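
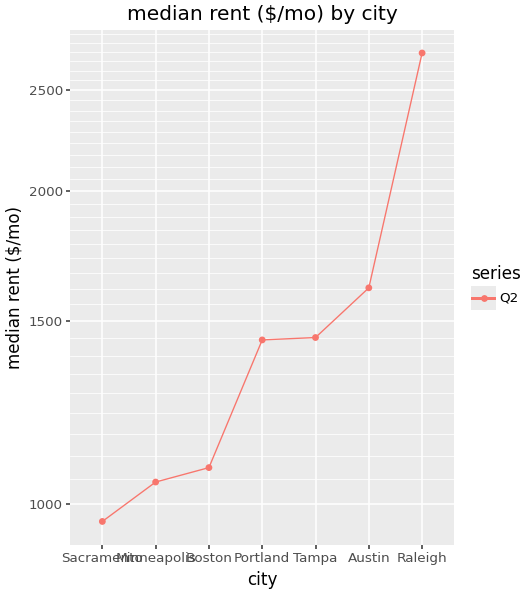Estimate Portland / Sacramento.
≈ 1.4×

Portland ≈ 1400, Sacramento ≈ 1000; 1400/1000 ≈ 1.4.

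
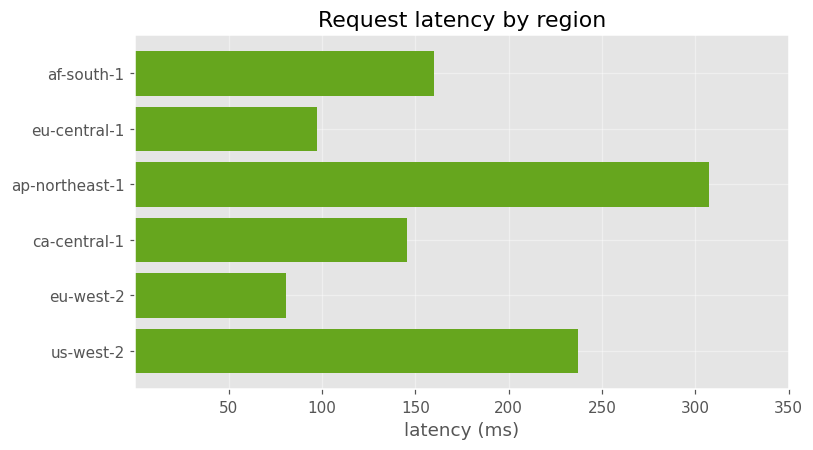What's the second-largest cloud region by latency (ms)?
us-west-2

Top 3: ap-northeast-1 ≈ 300, us-west-2 ≈ 250, af-south-1 ≈ 150.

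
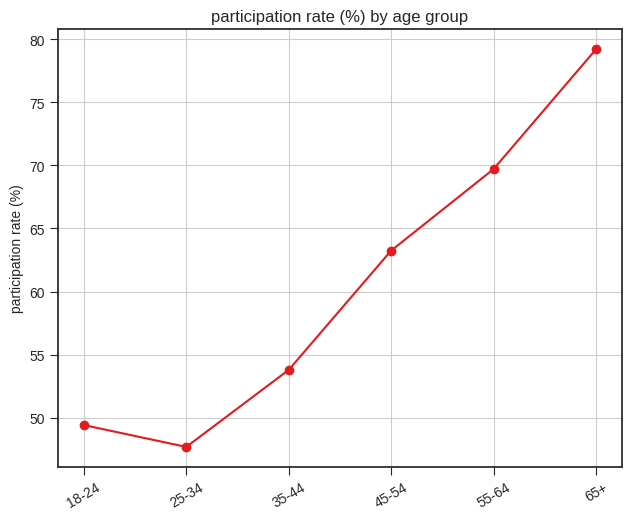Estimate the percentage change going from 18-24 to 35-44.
18-24 ≈ 50, 35-44 ≈ 55; (55 − 50) / 50 ≈ +10%.

≈ +10%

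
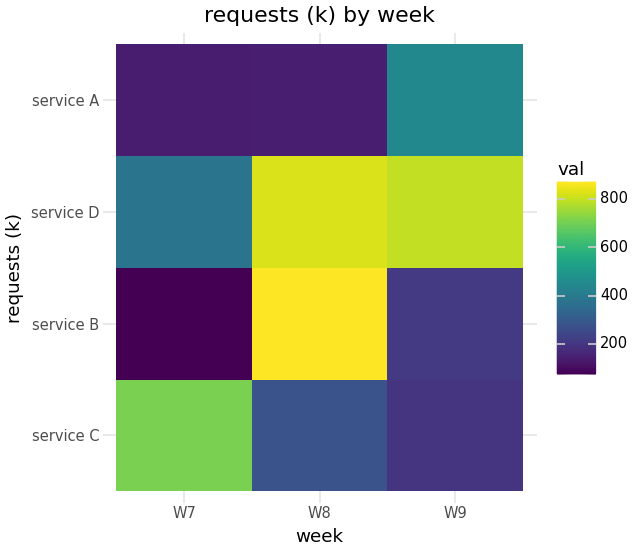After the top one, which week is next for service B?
Top 3 for service B: W8 ≈ 900, W9 ≈ 200, W7 ≈ 100.

W9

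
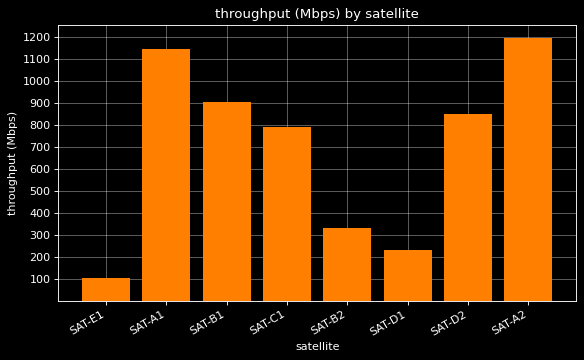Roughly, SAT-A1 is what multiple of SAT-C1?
≈ 1.38×

SAT-A1 ≈ 1100, SAT-C1 ≈ 800; 1100/800 ≈ 1.38.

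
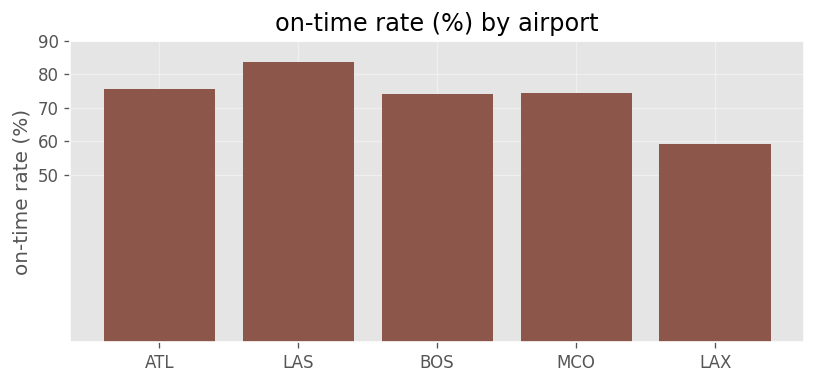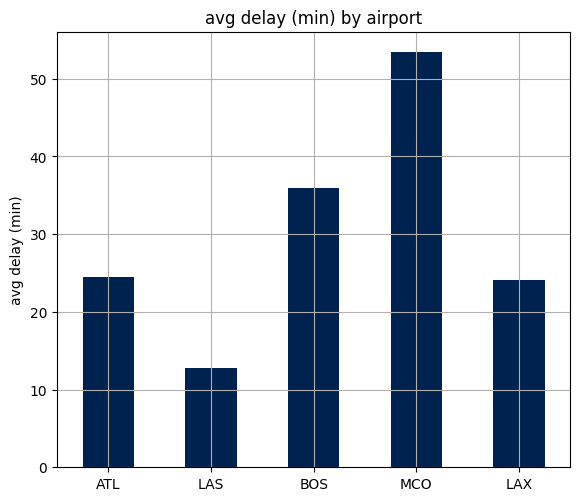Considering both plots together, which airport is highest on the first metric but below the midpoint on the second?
LAS

Chart 2 median avg delay (min) ≈ 25; below-median airports: LAS, LAX. Among those, LAS has the highest on-time rate (%) (≈ 80).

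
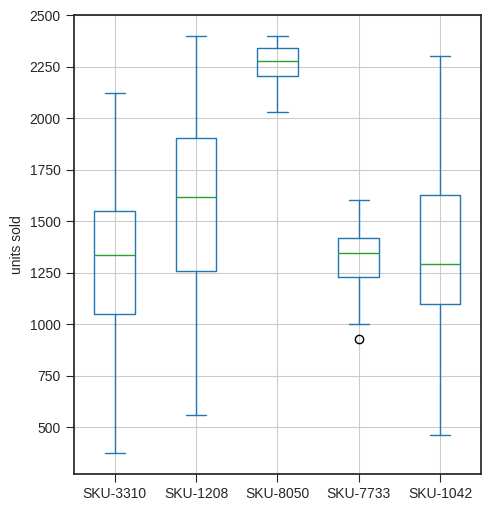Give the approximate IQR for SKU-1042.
≈ 500

Q3 ≈ 1600, Q1 ≈ 1100; IQR ≈ 500.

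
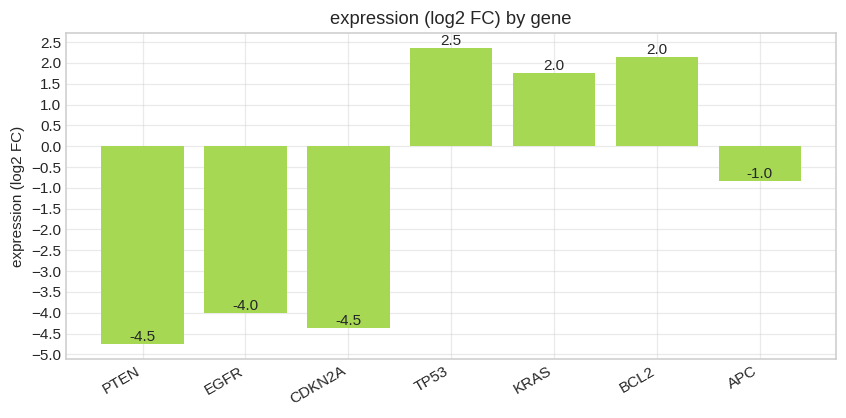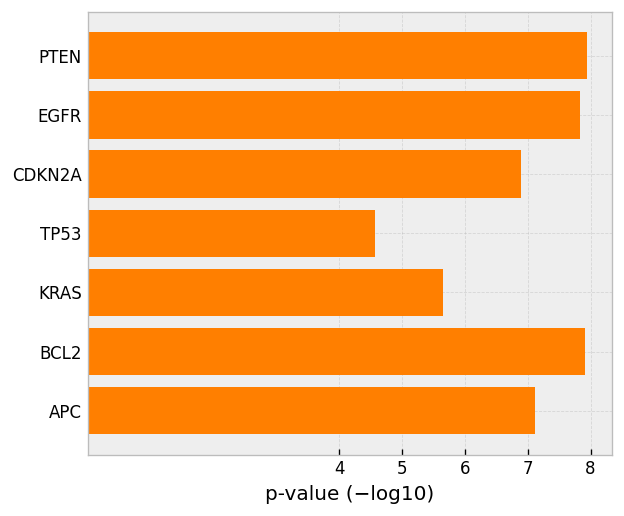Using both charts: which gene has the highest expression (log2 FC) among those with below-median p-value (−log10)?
TP53

Chart 2 median p-value (−log10) ≈ 7; below-median genes: CDKN2A, TP53, KRAS. Among those, TP53 has the highest expression (log2 FC) (≈ 2.5).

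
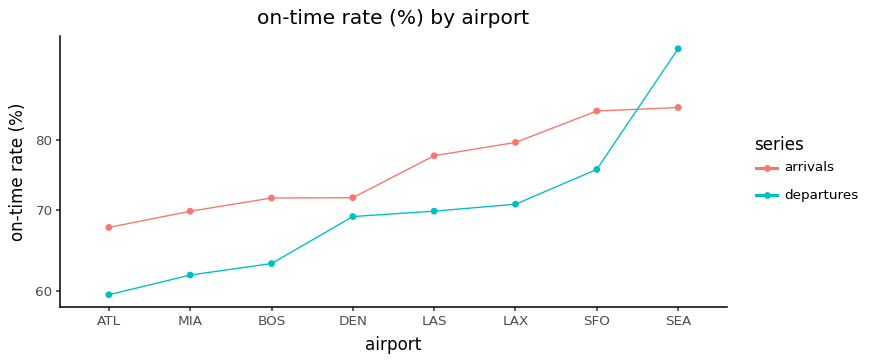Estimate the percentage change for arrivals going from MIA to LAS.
≈ +14.3%

MIA ≈ 70, LAS ≈ 80; (80 − 70) / 70 ≈ +14.3%.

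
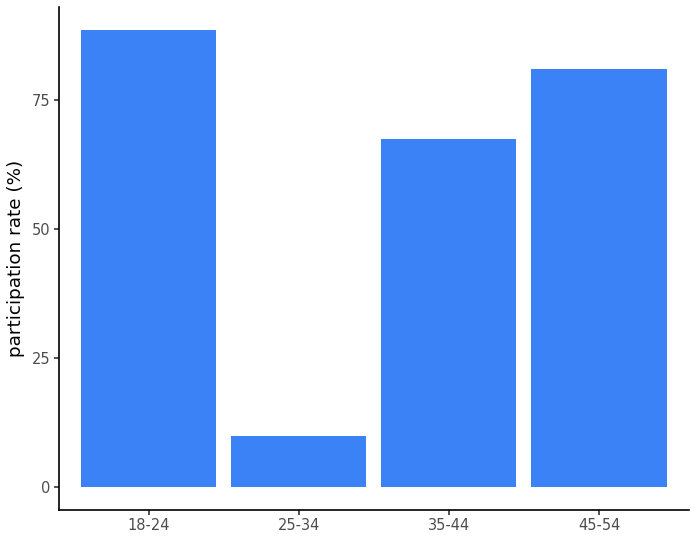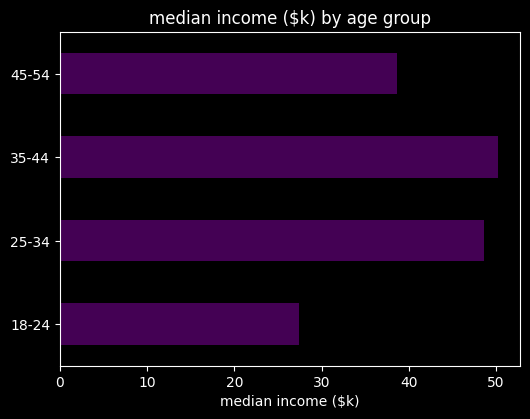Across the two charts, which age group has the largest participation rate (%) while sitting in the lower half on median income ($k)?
18-24

Chart 2 median median income ($k) ≈ 45; below-median age groups: 18-24, 45-54. Among those, 18-24 has the highest participation rate (%) (≈ 90).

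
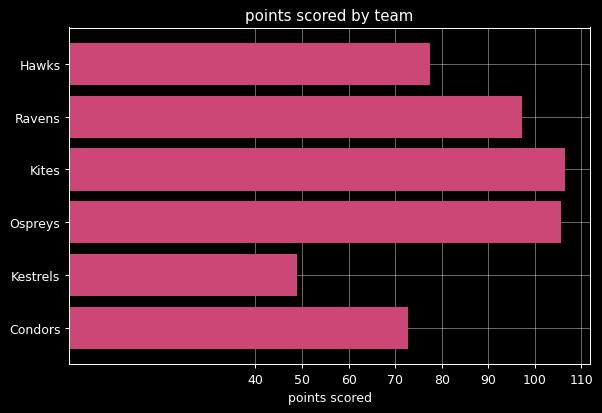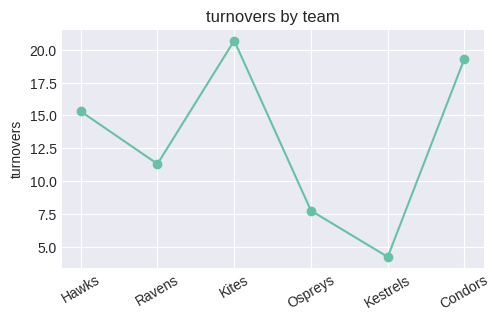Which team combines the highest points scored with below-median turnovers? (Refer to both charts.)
Ospreys

Chart 2 median turnovers ≈ 14; below-median teams: Ravens, Ospreys, Kestrels. Among those, Ospreys has the highest points scored (≈ 110).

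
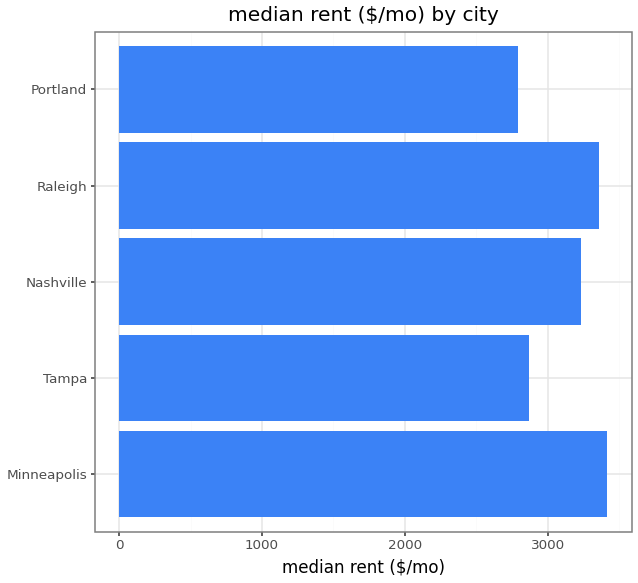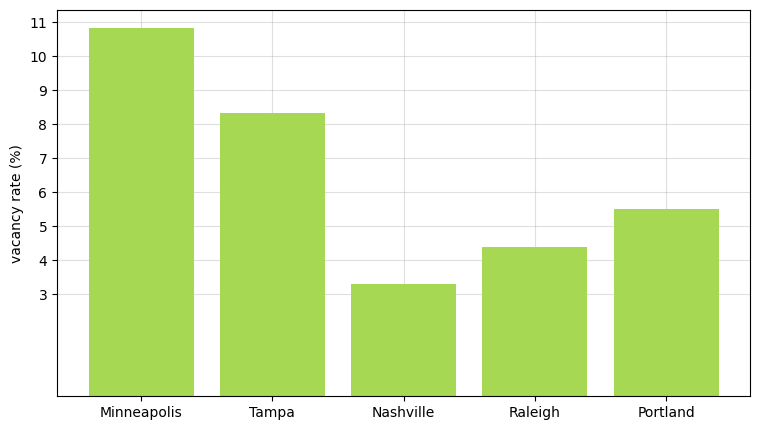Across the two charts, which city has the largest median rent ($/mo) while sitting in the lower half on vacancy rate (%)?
Raleigh

Chart 2 median vacancy rate (%) ≈ 6; below-median cities: Nashville, Raleigh. Among those, Raleigh has the highest median rent ($/mo) (≈ 3500).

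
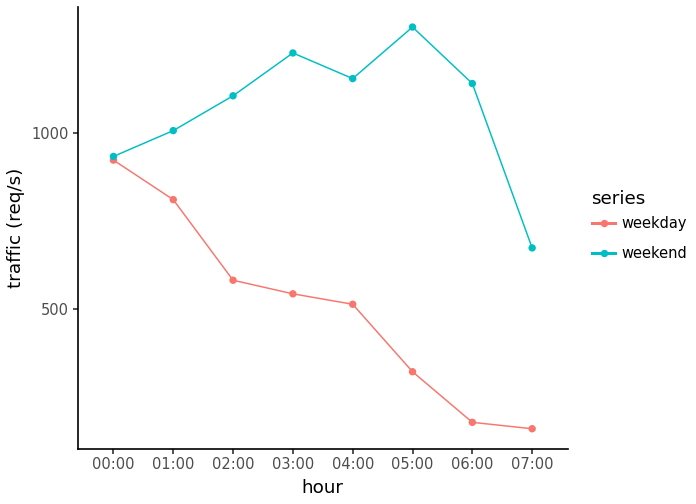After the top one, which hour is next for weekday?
Top 3 for weekday: 00:00 ≈ 900, 01:00 ≈ 800, 02:00 ≈ 600.

01:00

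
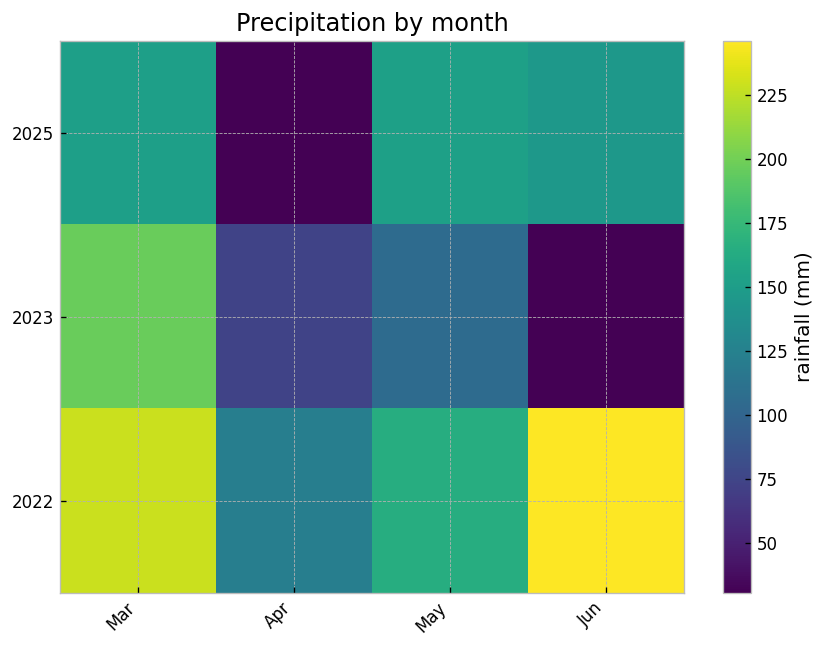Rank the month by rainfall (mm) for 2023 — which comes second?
May

Top 3 for 2023: Mar ≈ 200, May ≈ 100, Apr ≈ 80.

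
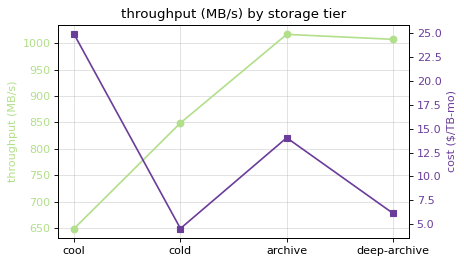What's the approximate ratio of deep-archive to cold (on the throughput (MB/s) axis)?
deep-archive ≈ 1000, cold ≈ 850; 1000/850 ≈ 1.18.

≈ 1.18×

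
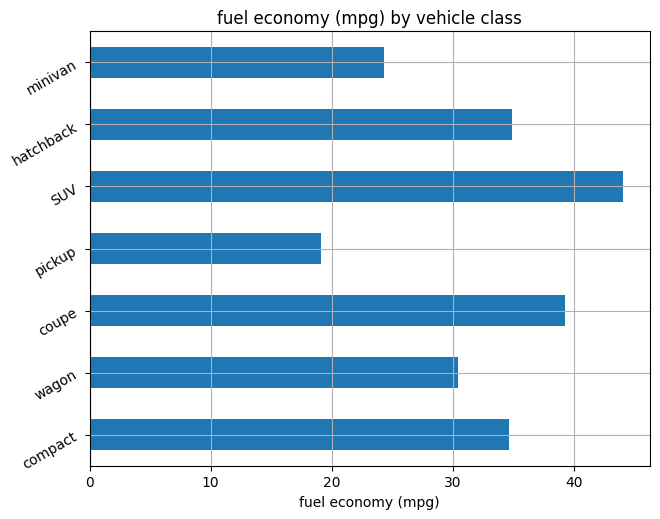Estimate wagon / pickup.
wagon ≈ 30, pickup ≈ 20; 30/20 ≈ 1.5.

≈ 1.5×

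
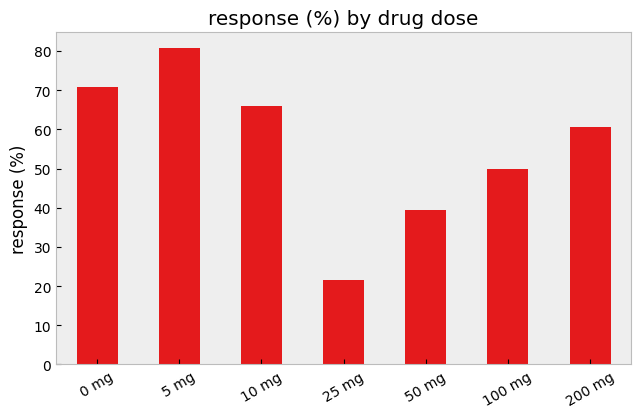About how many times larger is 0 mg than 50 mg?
≈ 1.75×

0 mg ≈ 70, 50 mg ≈ 40; 70/40 ≈ 1.75.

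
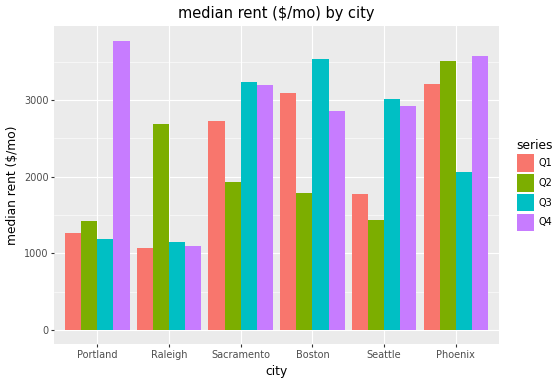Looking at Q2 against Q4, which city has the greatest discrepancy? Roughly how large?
Portland: Q2 ≈ 1500, Q4 ≈ 4000 → gap ≈ 2500. Next-largest (Raleigh) is only ≈ 1500.

Portland, ≈ 2500 $/mo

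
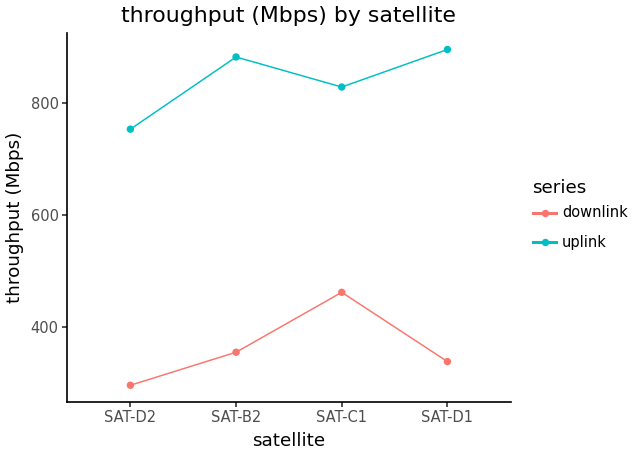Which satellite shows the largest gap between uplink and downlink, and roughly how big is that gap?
SAT-D1, ≈ 600 Mbps

SAT-D1: uplink ≈ 900, downlink ≈ 300 → gap ≈ 600. Next-largest (SAT-B2) is only ≈ 500.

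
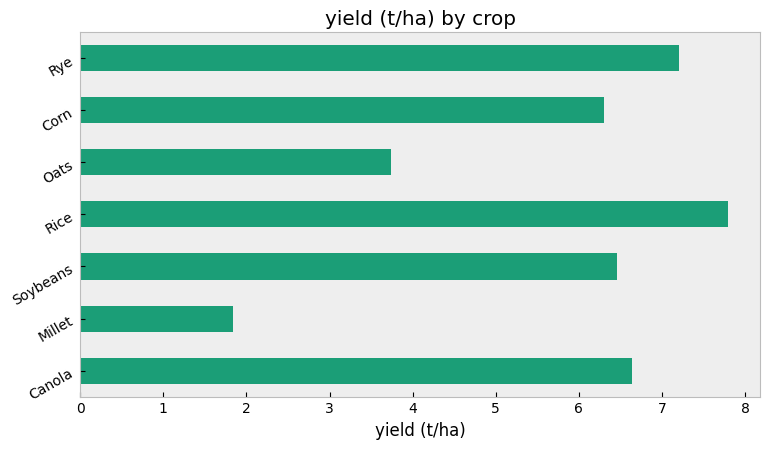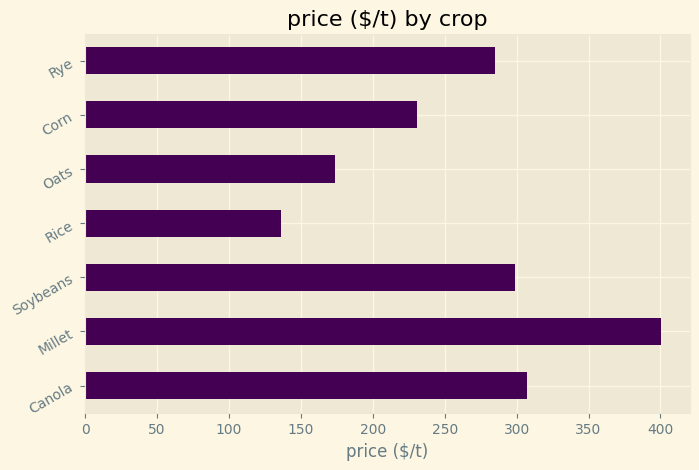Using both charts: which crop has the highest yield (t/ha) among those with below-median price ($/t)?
Chart 2 median price ($/t) ≈ 300; below-median crops: Rice, Oats, Corn. Among those, Rice has the highest yield (t/ha) (≈ 8).

Rice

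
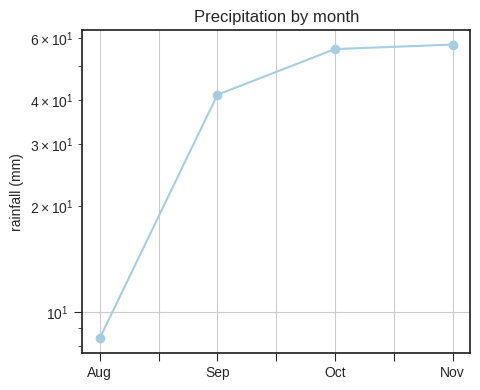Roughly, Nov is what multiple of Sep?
≈ 1.5×

Nov ≈ 60, Sep ≈ 40; 60/40 ≈ 1.5.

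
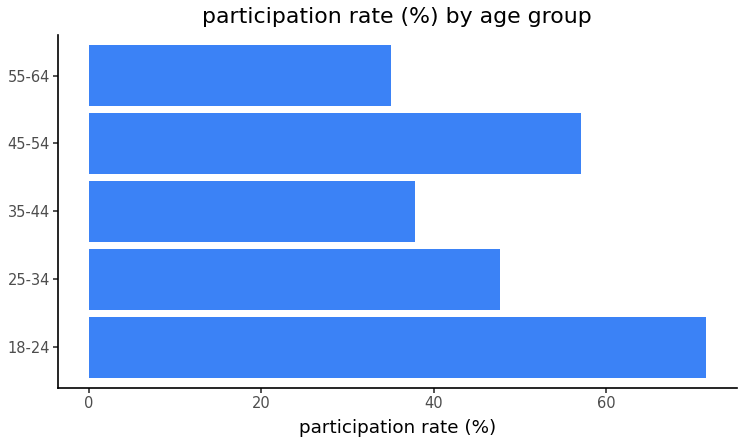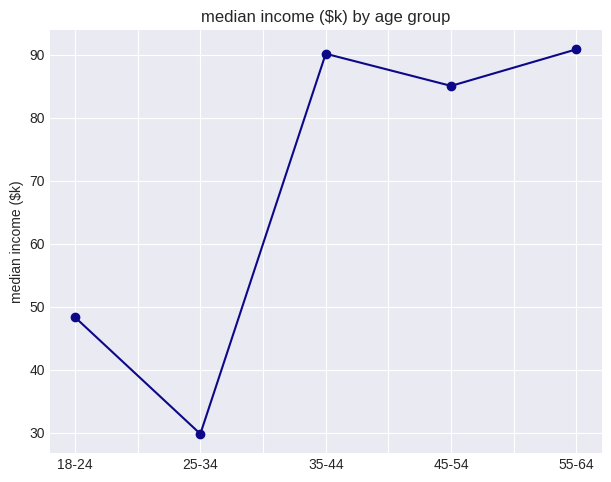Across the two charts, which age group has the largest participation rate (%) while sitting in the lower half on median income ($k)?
Chart 2 median median income ($k) ≈ 90; below-median age groups: 18-24, 25-34. Among those, 18-24 has the highest participation rate (%) (≈ 70).

18-24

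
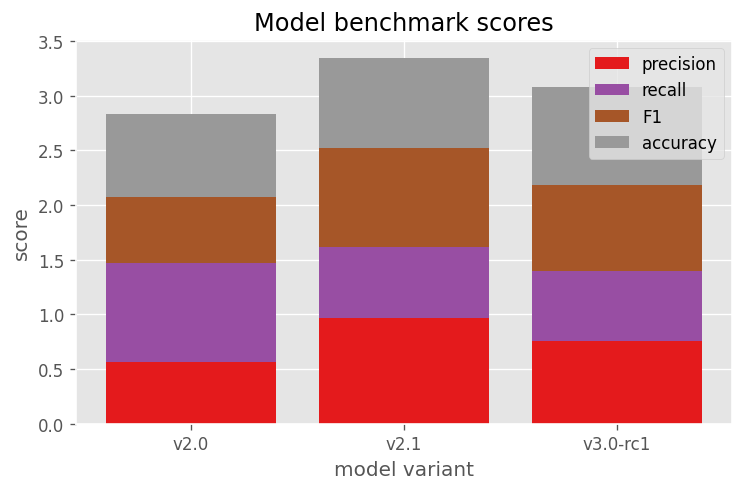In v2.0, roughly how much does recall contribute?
≈ 1.0

recall top ≈ 1.5, bottom ≈ 0.5; segment ≈ 1.0.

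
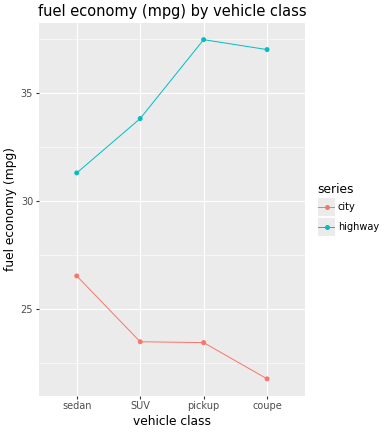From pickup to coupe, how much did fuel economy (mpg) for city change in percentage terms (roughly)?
≈ -8.3%

pickup ≈ 24, coupe ≈ 22; (22 − 24) / 24 ≈ -8.3%.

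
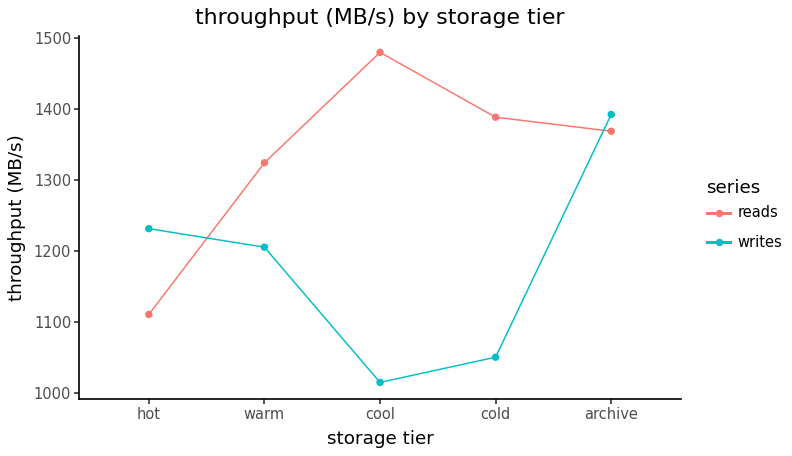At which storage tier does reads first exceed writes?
hot: reads ≈ 1100 vs writes ≈ 1250 (not yet); warm: reads ≈ 1300 vs writes ≈ 1200 (first crossover).

warm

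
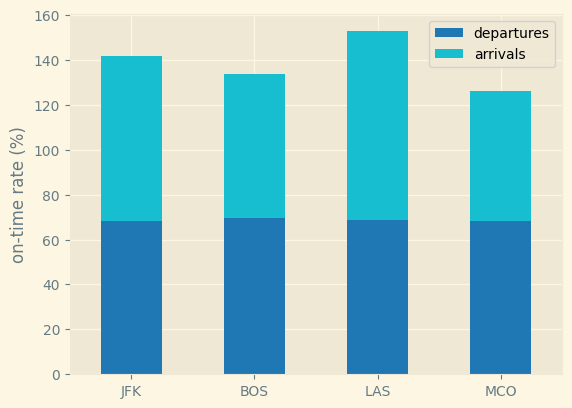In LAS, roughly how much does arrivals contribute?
≈ 100

arrivals top ≈ 160, bottom ≈ 60; segment ≈ 100.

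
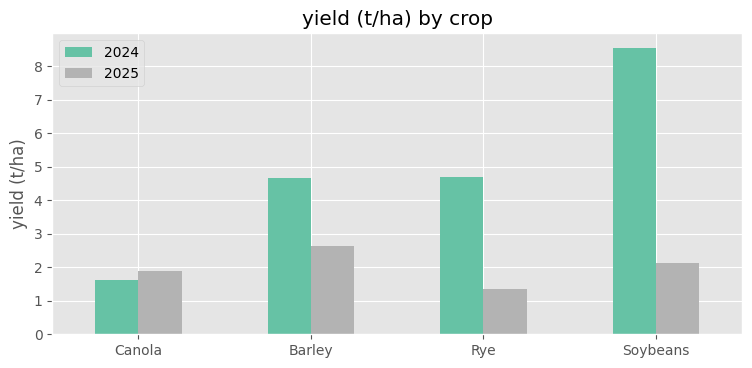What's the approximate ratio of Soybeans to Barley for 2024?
Soybeans ≈ 9, Barley ≈ 5; 9/5 ≈ 1.8.

≈ 1.8×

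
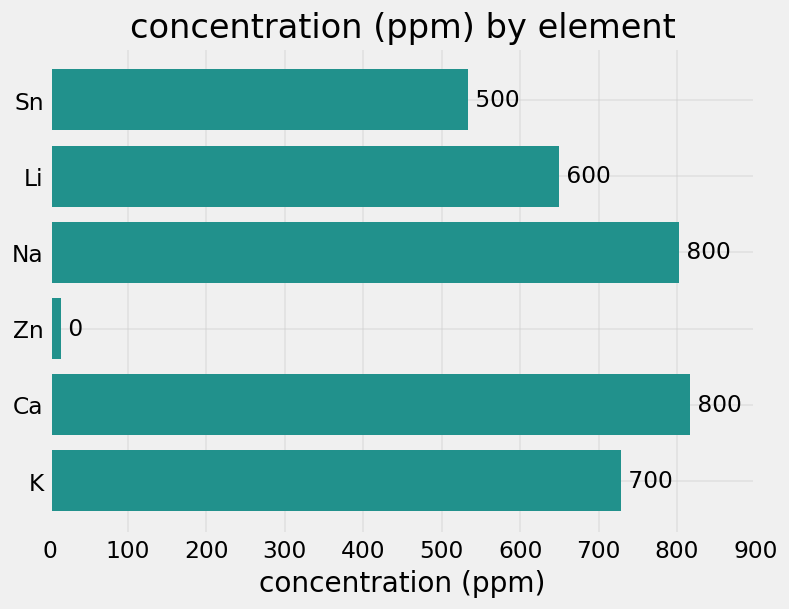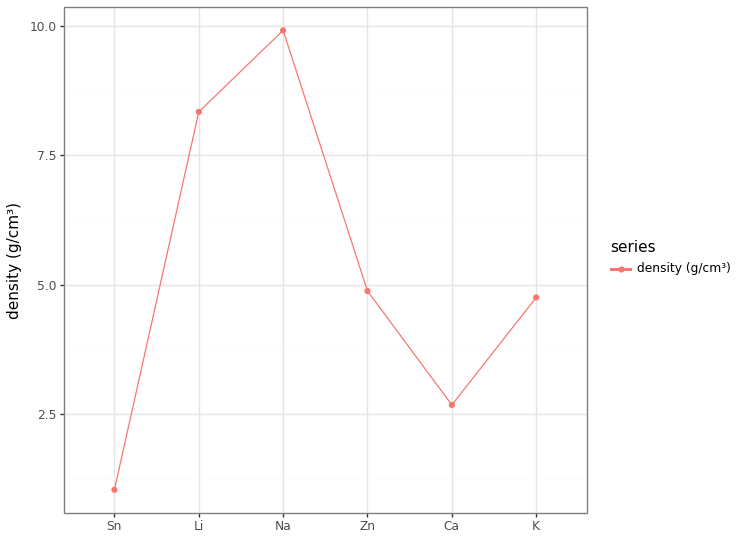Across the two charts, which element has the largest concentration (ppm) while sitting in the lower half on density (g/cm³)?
Ca

Chart 2 median density (g/cm³) ≈ 5; below-median elements: Sn, Ca, K. Among those, Ca has the highest concentration (ppm) (≈ 800).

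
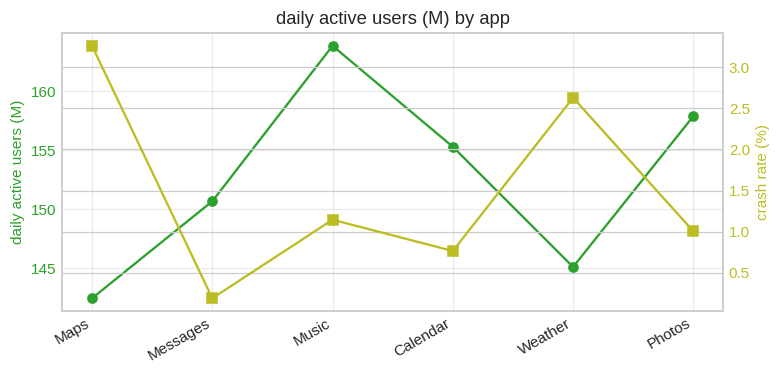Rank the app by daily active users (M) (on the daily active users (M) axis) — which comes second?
Top 3 (on the daily active users (M) axis): Music ≈ 164, Photos ≈ 158, Calendar ≈ 156.

Photos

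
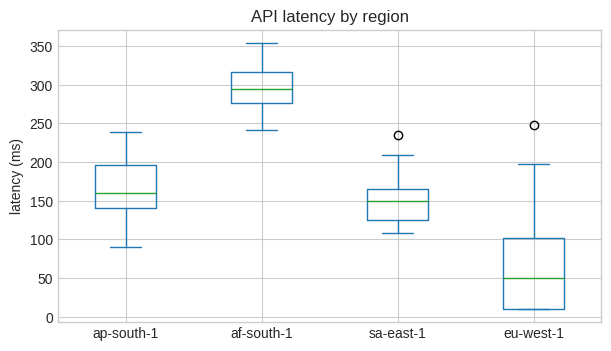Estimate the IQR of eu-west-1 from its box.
Q3 ≈ 100, Q1 ≈ 0; IQR ≈ 100.

≈ 100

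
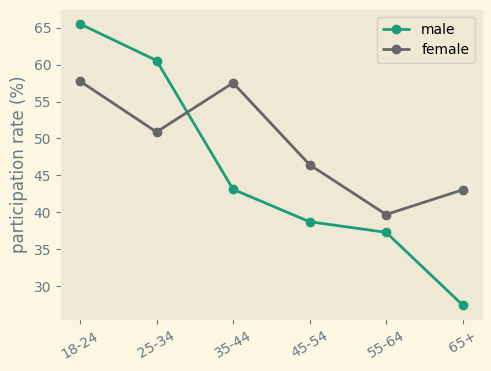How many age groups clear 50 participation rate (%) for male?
2

Above 50: 18-24, 25-34.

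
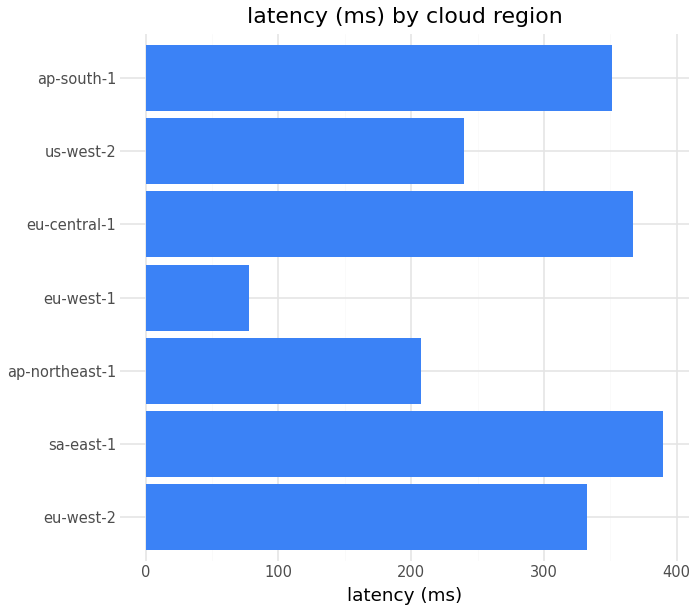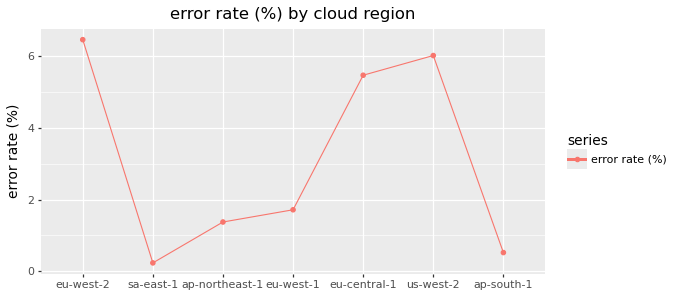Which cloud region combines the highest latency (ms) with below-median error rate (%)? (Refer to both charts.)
Chart 2 median error rate (%) ≈ 2; below-median cloud regions: sa-east-1, ap-northeast-1, ap-south-1. Among those, sa-east-1 has the highest latency (ms) (≈ 400).

sa-east-1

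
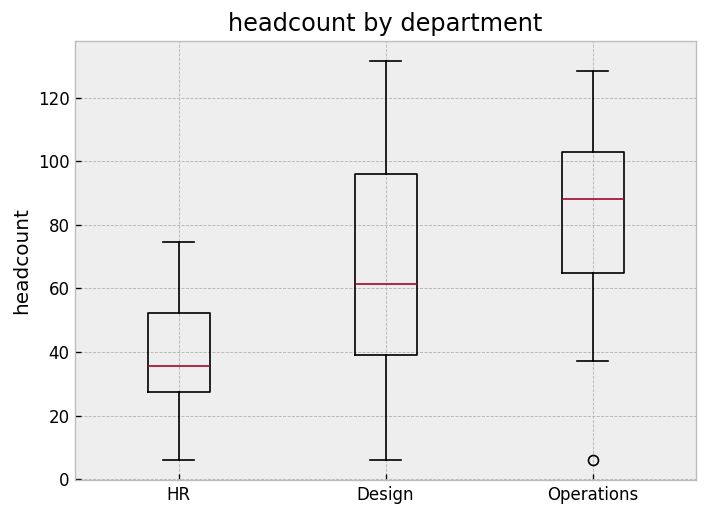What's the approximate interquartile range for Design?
Q3 ≈ 95, Q1 ≈ 40; IQR ≈ 55.

≈ 55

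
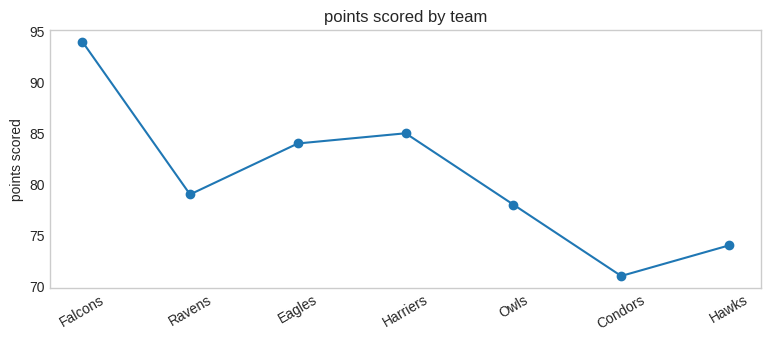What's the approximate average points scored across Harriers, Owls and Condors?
(84 + 78 + 72) / 3 ≈ 78.

≈ 78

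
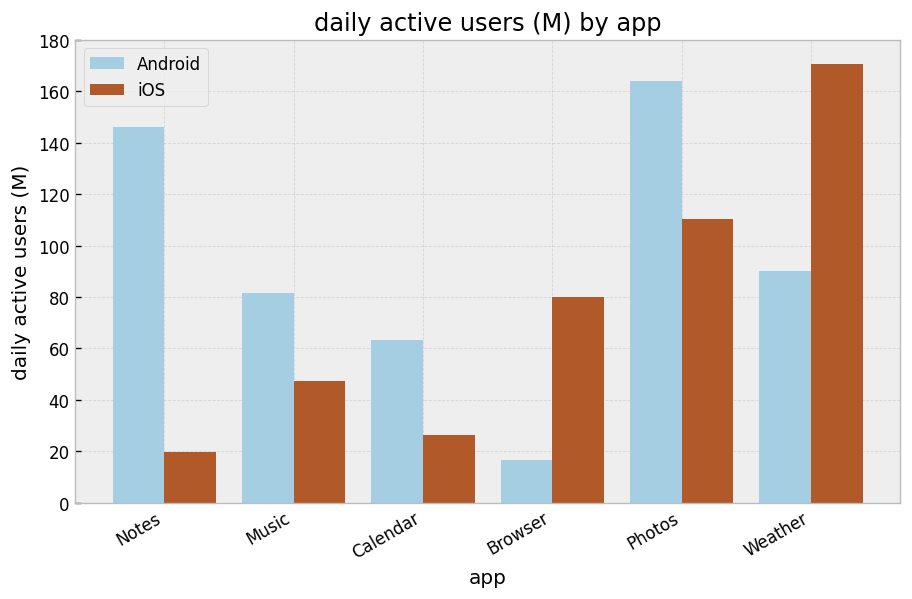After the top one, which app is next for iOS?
Photos

Top 3 for iOS: Weather ≈ 180, Photos ≈ 120, Browser ≈ 80.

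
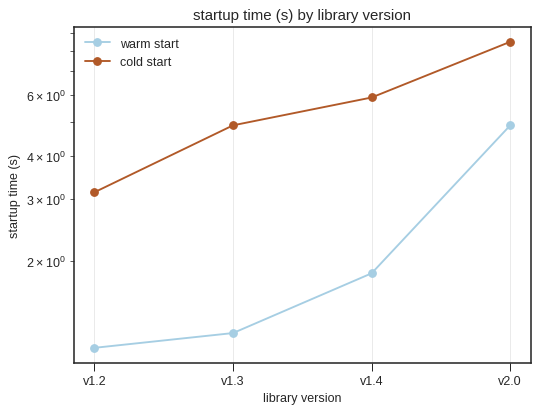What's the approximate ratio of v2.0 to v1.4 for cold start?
≈ 1.5×

v2.0 ≈ 9, v1.4 ≈ 6; 9/6 ≈ 1.5.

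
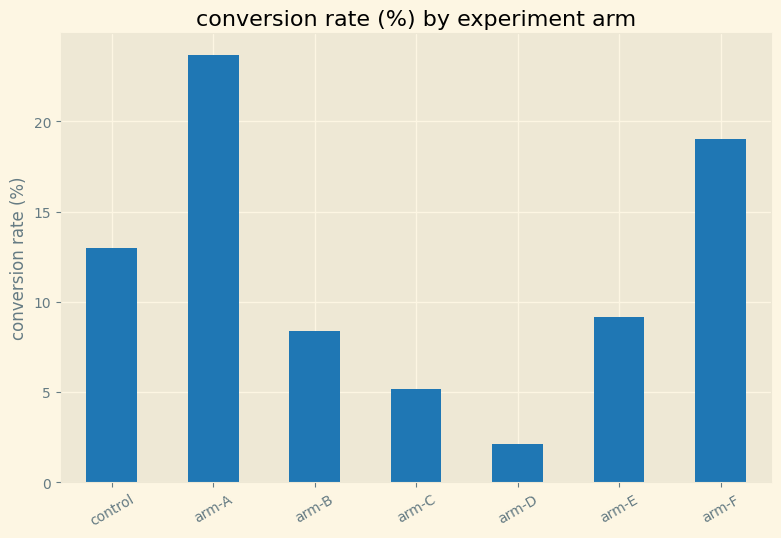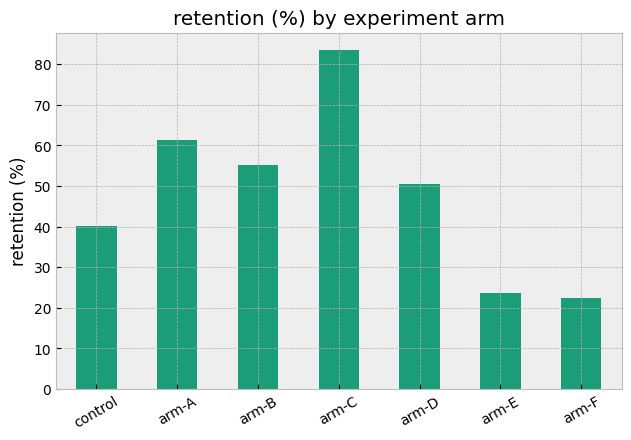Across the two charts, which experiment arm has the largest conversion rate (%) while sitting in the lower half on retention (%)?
arm-F

Chart 2 median retention (%) ≈ 50; below-median experiment arms: control, arm-E, arm-F. Among those, arm-F has the highest conversion rate (%) (≈ 20).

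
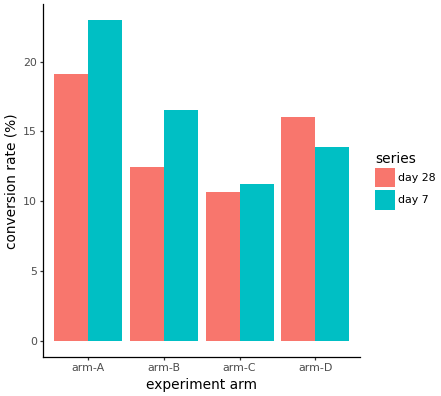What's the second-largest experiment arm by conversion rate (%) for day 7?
Top 3 for day 7: arm-A ≈ 22, arm-B ≈ 16, arm-D ≈ 14.

arm-B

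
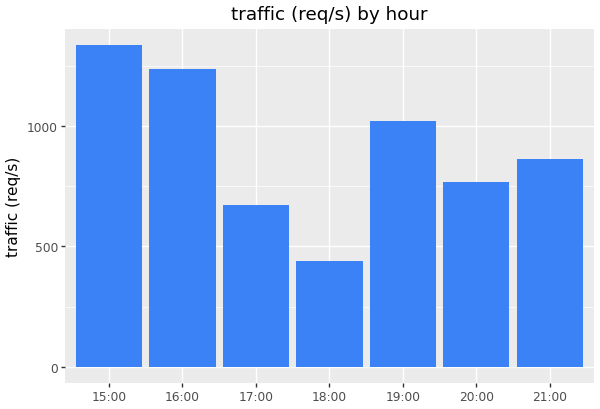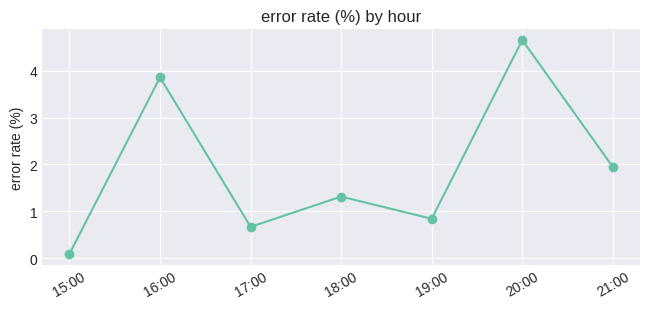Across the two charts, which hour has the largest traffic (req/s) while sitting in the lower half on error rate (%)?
15:00

Chart 2 median error rate (%) ≈ 1.5; below-median hours: 15:00, 17:00, 19:00. Among those, 15:00 has the highest traffic (req/s) (≈ 1400).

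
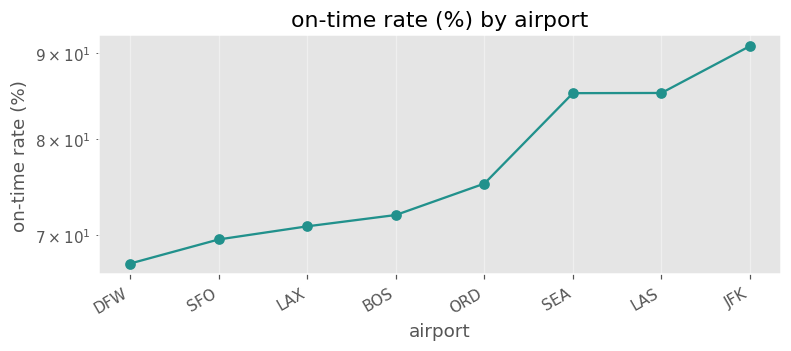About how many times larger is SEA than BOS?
≈ 1.19×

SEA ≈ 86, BOS ≈ 72; 86/72 ≈ 1.19.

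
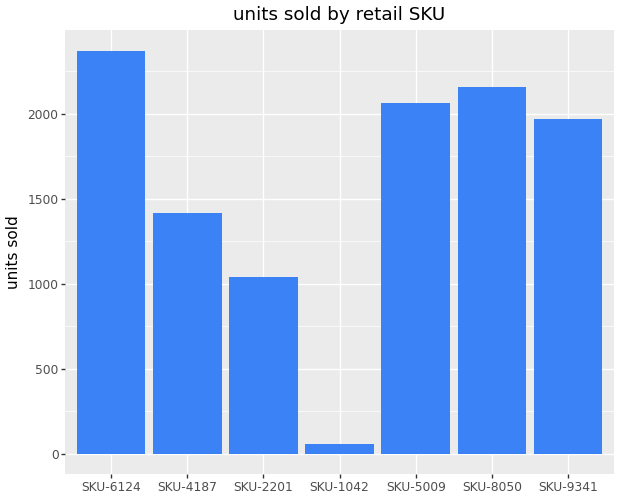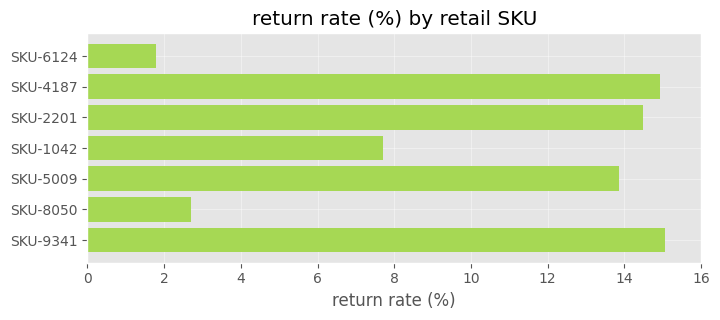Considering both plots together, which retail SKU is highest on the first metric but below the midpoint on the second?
Chart 2 median return rate (%) ≈ 14; below-median retail SKUs: SKU-6124, SKU-1042, SKU-8050. Among those, SKU-6124 has the highest units sold (≈ 2500).

SKU-6124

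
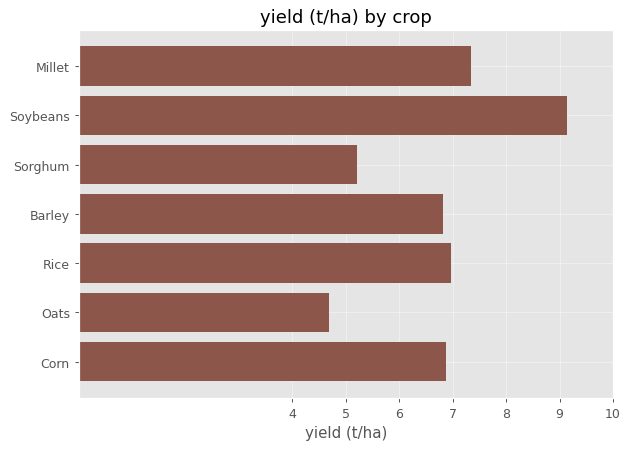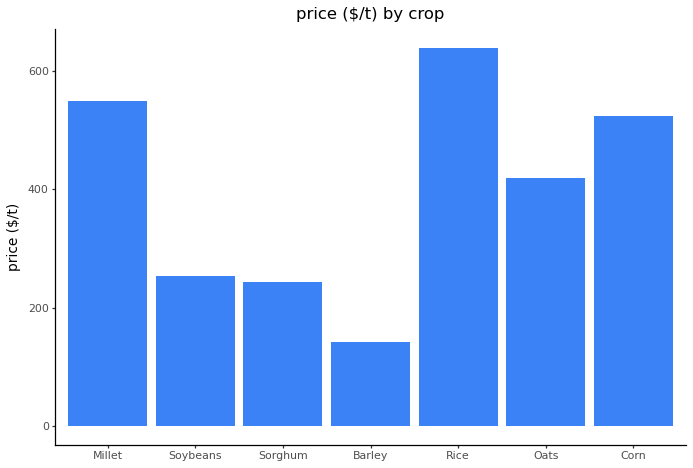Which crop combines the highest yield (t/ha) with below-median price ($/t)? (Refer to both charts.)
Soybeans

Chart 2 median price ($/t) ≈ 400; below-median crops: Soybeans, Sorghum, Barley. Among those, Soybeans has the highest yield (t/ha) (≈ 9).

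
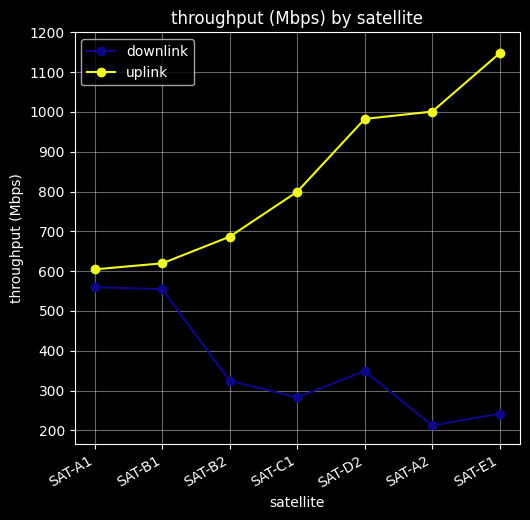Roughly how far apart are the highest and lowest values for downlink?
≈ 400

Max SAT-A1 ≈ 600, min SAT-A2 ≈ 200; range ≈ 400.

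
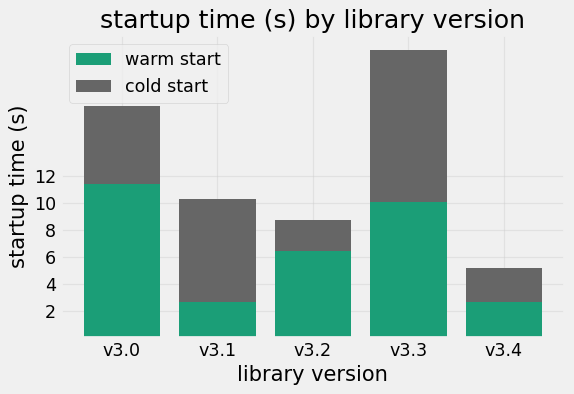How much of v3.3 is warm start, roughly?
≈ 10

warm start top ≈ 10, bottom ≈ 0; segment ≈ 10.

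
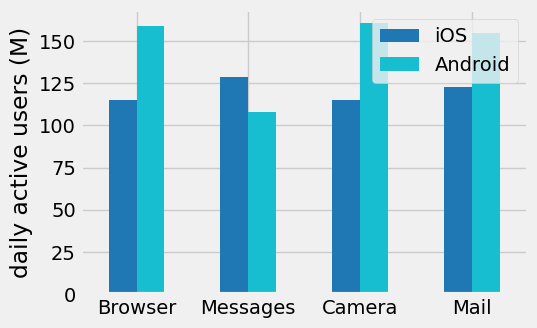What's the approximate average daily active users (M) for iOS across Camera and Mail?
(120 + 120) / 2 ≈ 120.

≈ 120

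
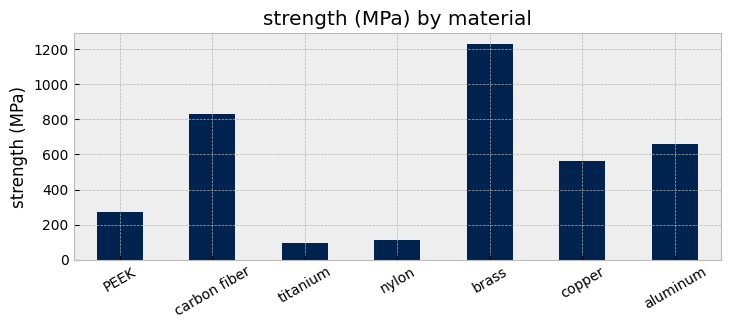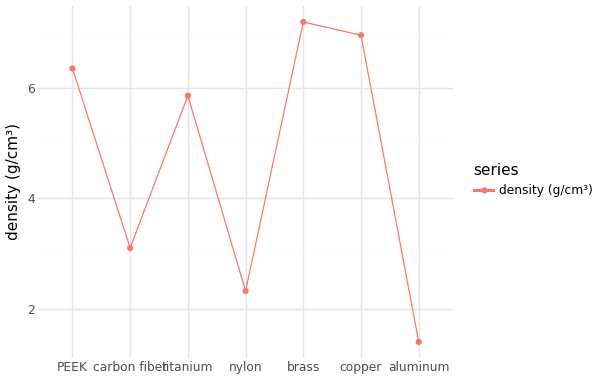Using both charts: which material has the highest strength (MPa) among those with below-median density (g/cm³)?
Chart 2 median density (g/cm³) ≈ 6; below-median materials: carbon fiber, nylon, aluminum. Among those, carbon fiber has the highest strength (MPa) (≈ 800).

carbon fiber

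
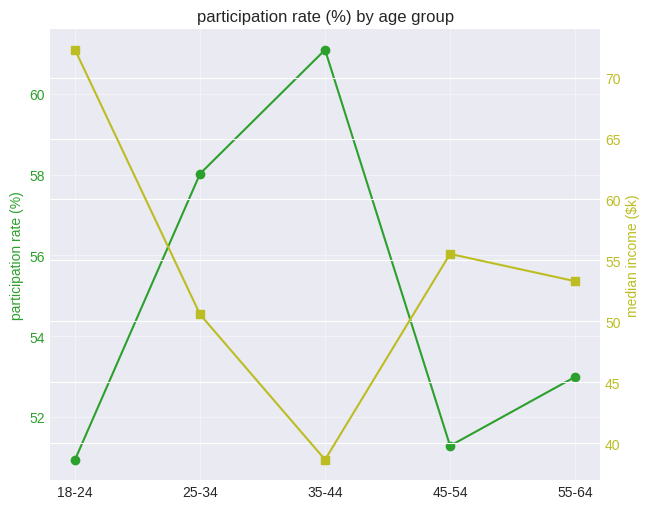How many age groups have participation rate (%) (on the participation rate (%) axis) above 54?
Above 54: 25-34, 35-44.

2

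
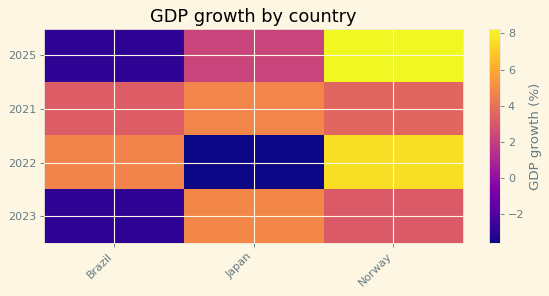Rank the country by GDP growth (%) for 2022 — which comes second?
Top 3 for 2022: Norway ≈ 8, Brazil ≈ 5, Japan ≈ -4.

Brazil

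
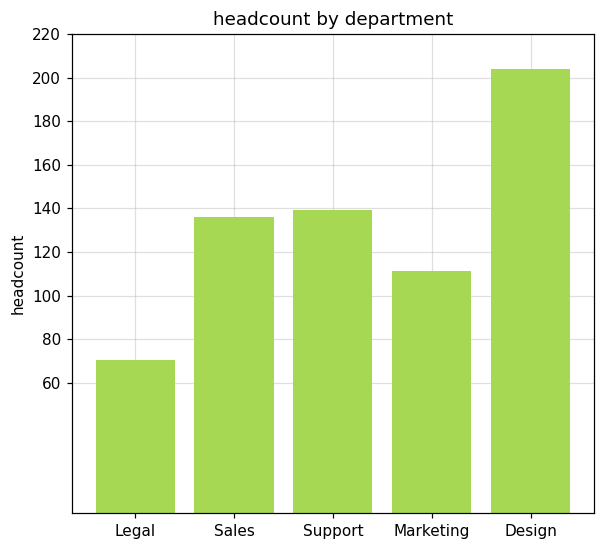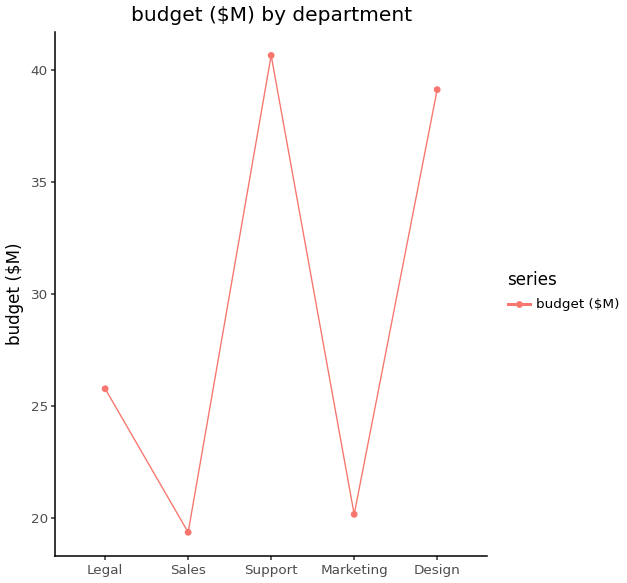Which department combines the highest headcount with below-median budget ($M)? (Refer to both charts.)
Chart 2 median budget ($M) ≈ 25; below-median departments: Sales, Marketing. Among those, Sales has the highest headcount (≈ 140).

Sales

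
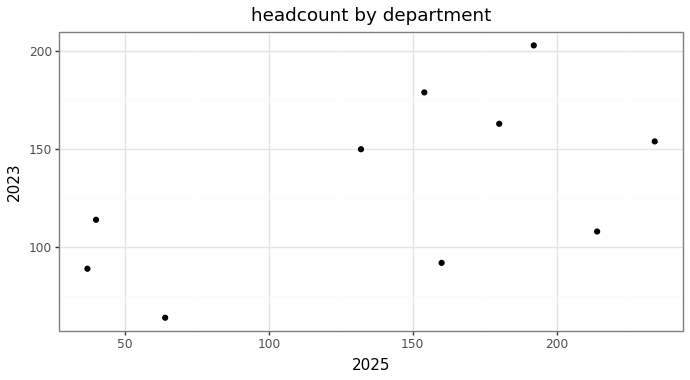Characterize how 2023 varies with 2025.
positive, moderate

Points are positively correlated; moderate (|r| ≈ 0.6).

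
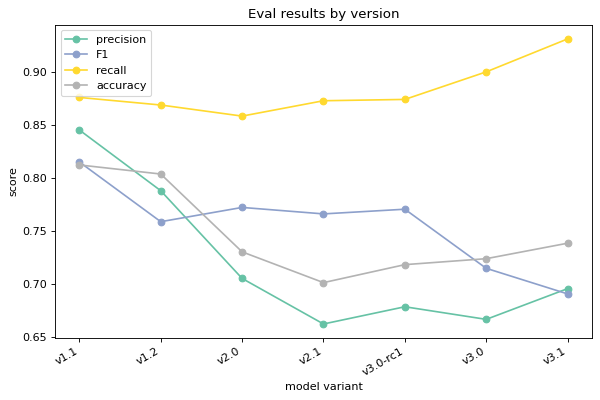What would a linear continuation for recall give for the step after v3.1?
≈ 1

Last three: 0.85, 0.90, 0.95 → slope ≈ 0.05/step → next ≈ 1.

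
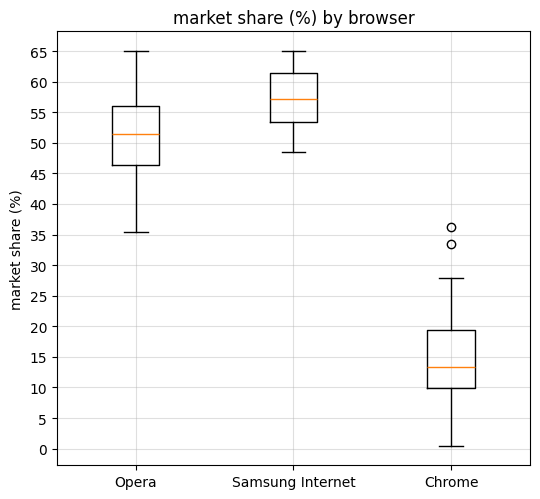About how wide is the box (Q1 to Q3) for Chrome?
≈ 10

Q3 ≈ 20, Q1 ≈ 10; IQR ≈ 10.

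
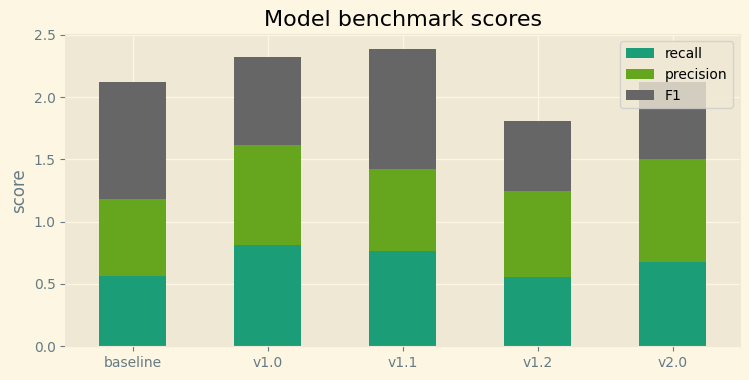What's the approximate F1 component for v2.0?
≈ 0.6

F1 top ≈ 2.2, bottom ≈ 1.6; segment ≈ 0.6.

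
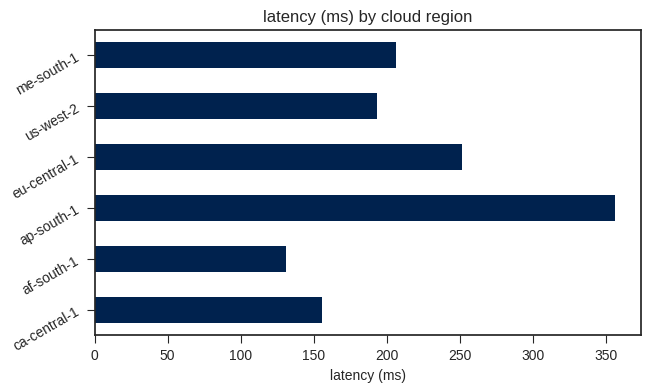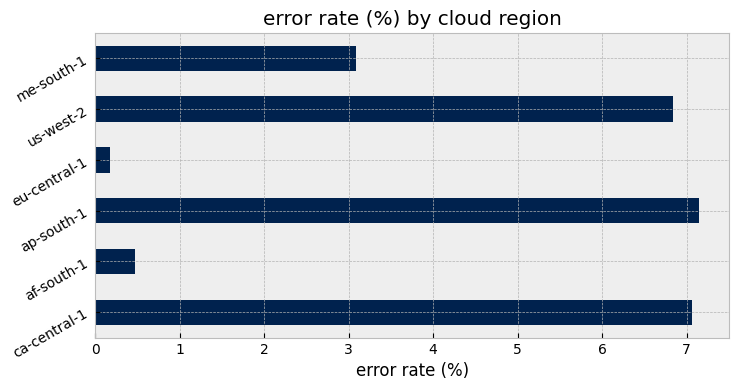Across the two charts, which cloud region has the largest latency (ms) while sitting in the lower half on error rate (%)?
Chart 2 median error rate (%) ≈ 5; below-median cloud regions: af-south-1, eu-central-1, me-south-1. Among those, eu-central-1 has the highest latency (ms) (≈ 250).

eu-central-1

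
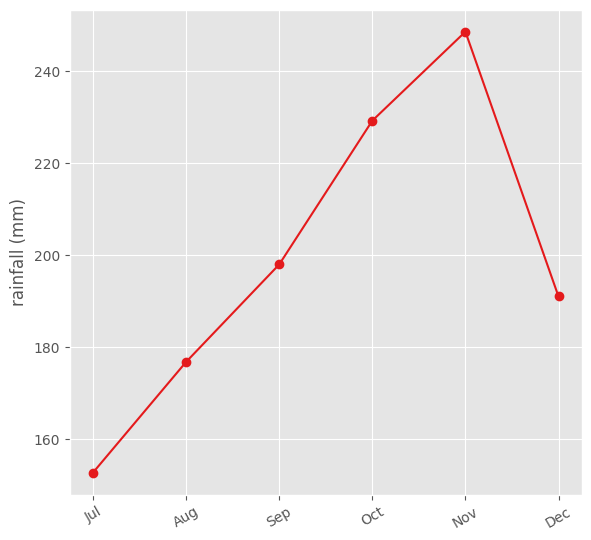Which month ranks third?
Top 4: Nov ≈ 250, Oct ≈ 230, Sep ≈ 200, Dec ≈ 190.

Sep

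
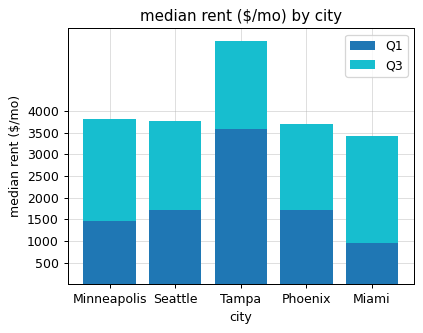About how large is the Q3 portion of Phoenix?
≈ 2000

Q3 top ≈ 3500, bottom ≈ 1500; segment ≈ 2000.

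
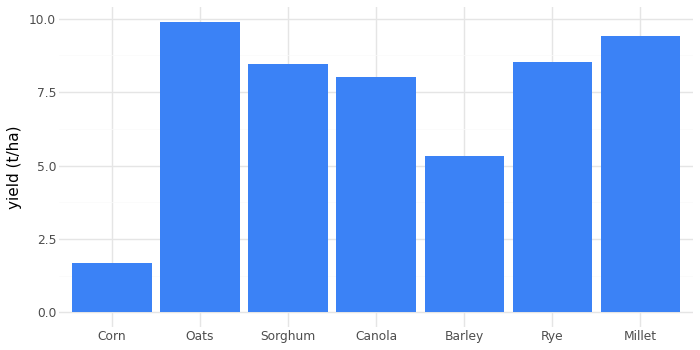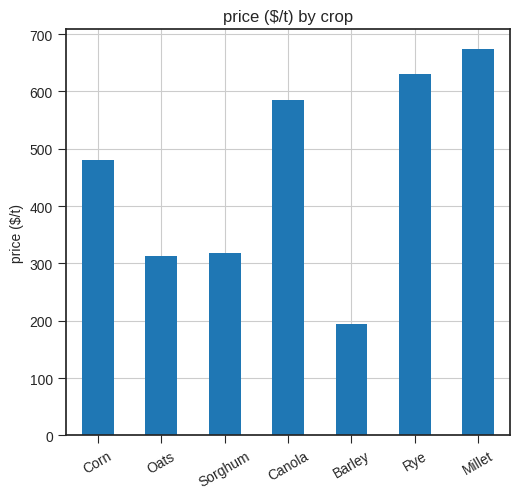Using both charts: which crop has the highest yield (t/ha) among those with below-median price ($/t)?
Chart 2 median price ($/t) ≈ 500; below-median crops: Oats, Sorghum, Barley. Among those, Oats has the highest yield (t/ha) (≈ 10).

Oats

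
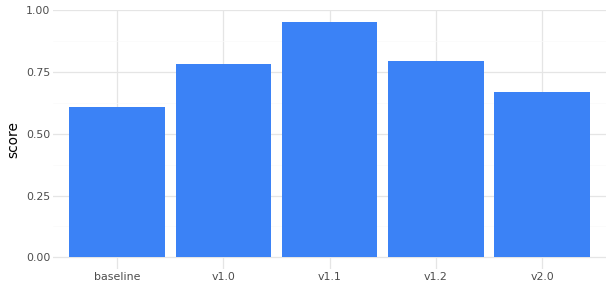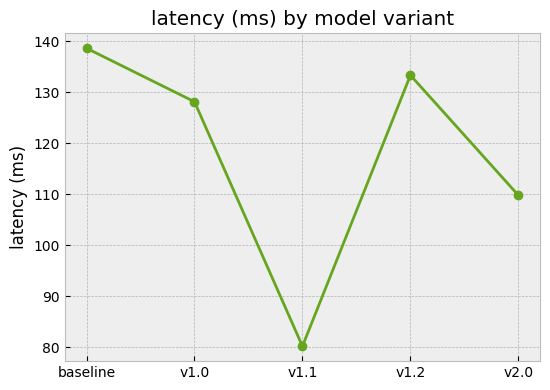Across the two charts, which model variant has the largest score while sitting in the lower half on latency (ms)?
v1.1

Chart 2 median latency (ms) ≈ 120; below-median model variants: v1.1, v2.0. Among those, v1.1 has the highest score (≈ 1).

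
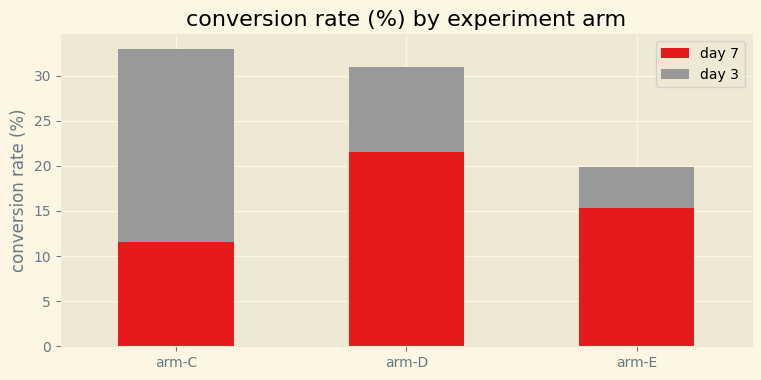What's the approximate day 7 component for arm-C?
≈ 10

day 7 top ≈ 10, bottom ≈ 0; segment ≈ 10.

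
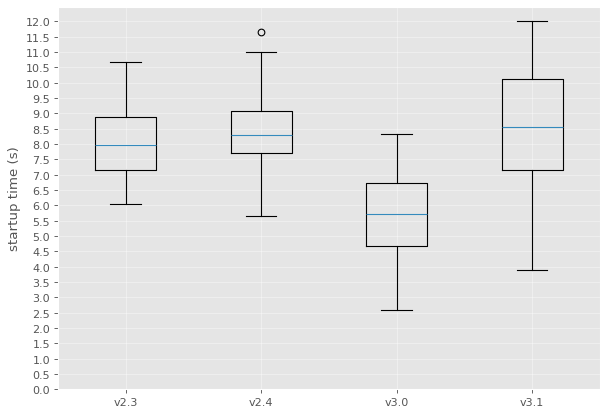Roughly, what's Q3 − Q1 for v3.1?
Q3 ≈ 10.0, Q1 ≈ 7.0; IQR ≈ 3.0.

≈ 3.0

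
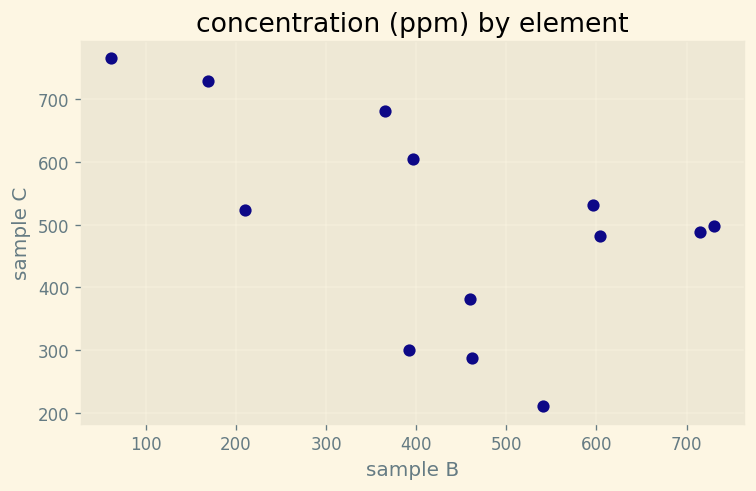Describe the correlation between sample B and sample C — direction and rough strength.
Points are negatively correlated; moderate (|r| ≈ 0.5).

negative, moderate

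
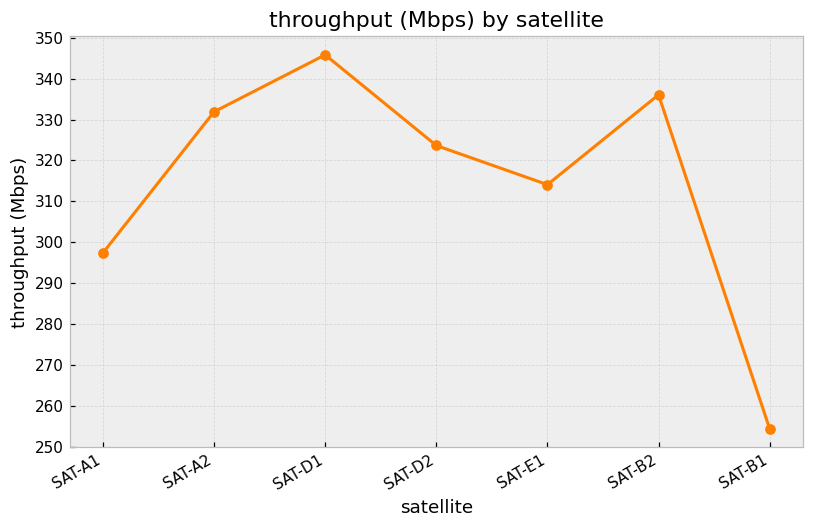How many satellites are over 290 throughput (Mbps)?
Above 290: SAT-A1, SAT-A2, SAT-D1, SAT-D2, SAT-E1, SAT-B2.

6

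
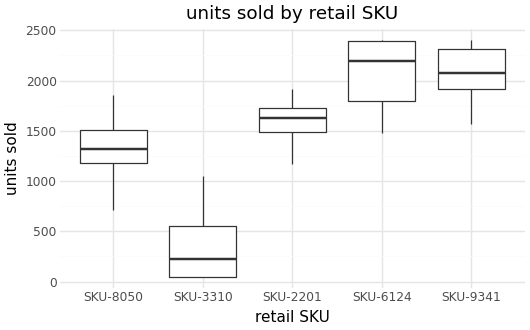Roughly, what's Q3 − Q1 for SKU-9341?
≈ 400

Q3 ≈ 2400, Q1 ≈ 2000; IQR ≈ 400.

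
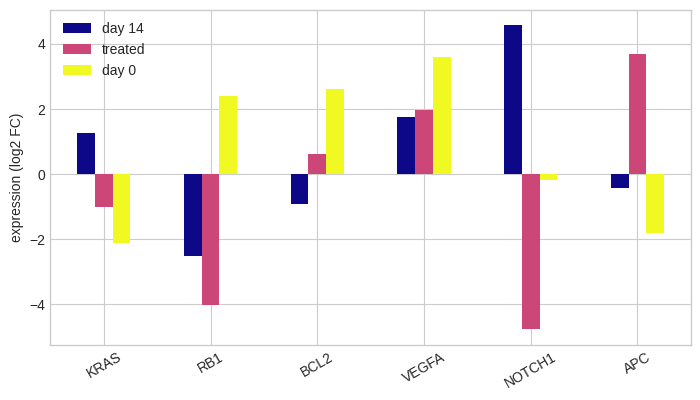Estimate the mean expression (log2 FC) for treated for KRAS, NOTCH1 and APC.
(-1 + -5 + 4) / 3 ≈ -1.

≈ -1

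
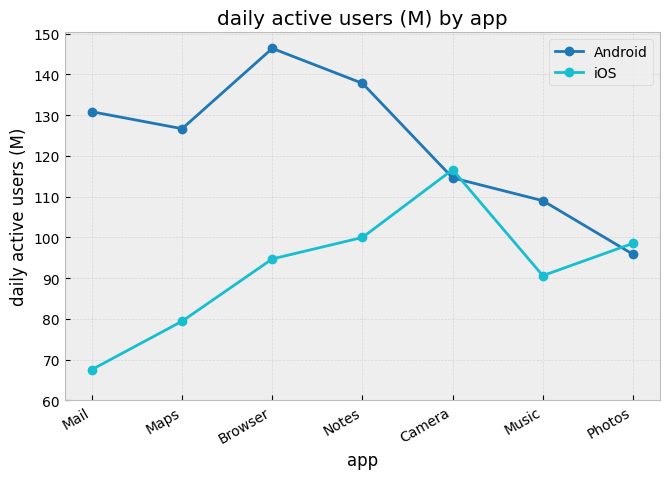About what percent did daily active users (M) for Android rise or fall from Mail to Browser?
≈ +15.4%

Mail ≈ 130, Browser ≈ 150; (150 − 130) / 130 ≈ +15.4%.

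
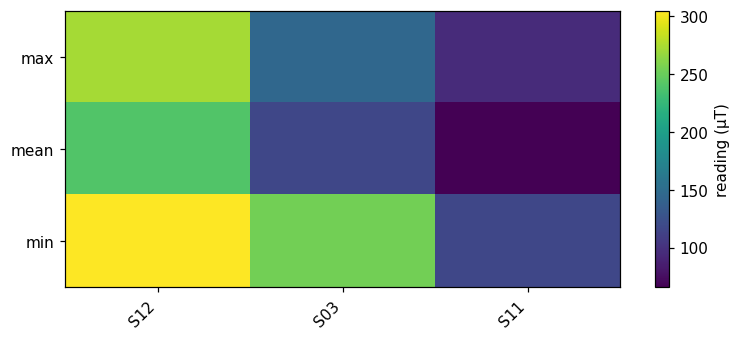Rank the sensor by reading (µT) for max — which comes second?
S03

Top 3 for max: S12 ≈ 280, S03 ≈ 140, S11 ≈ 100.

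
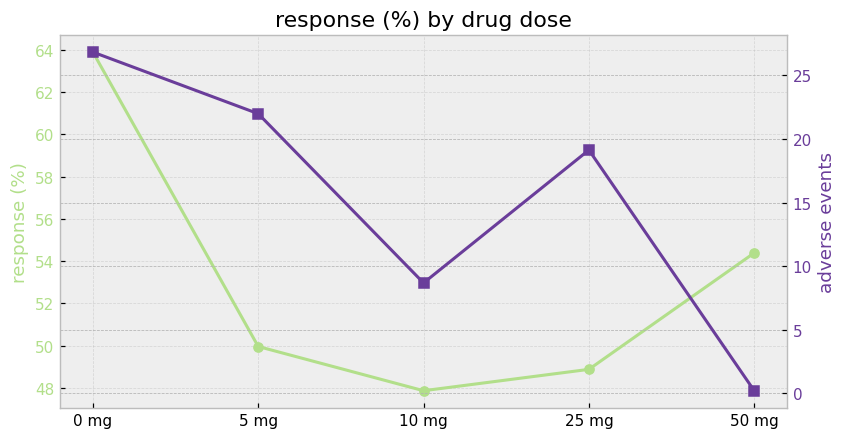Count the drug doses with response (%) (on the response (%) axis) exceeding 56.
1

Above 56: 0 mg.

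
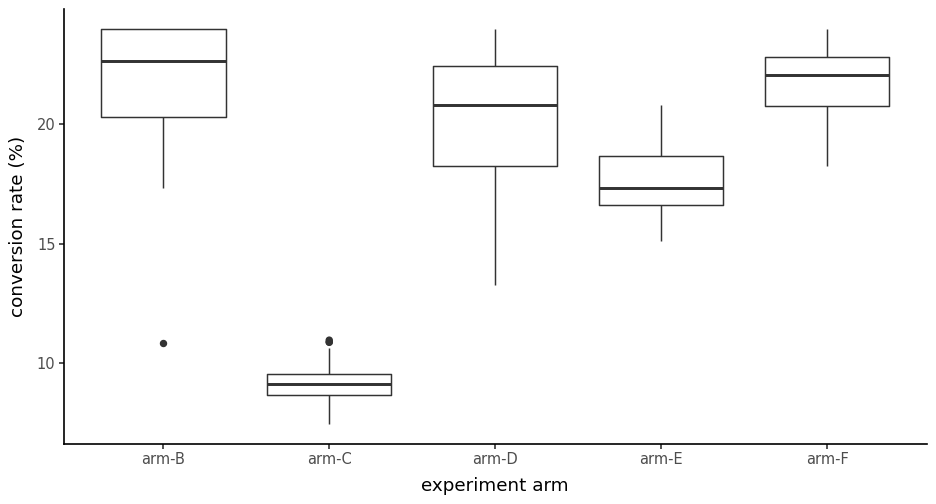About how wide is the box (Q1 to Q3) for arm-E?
Q3 ≈ 18, Q1 ≈ 16; IQR ≈ 2.

≈ 2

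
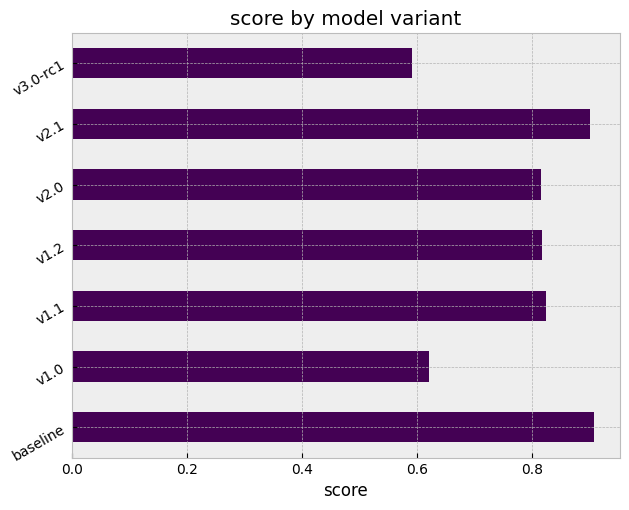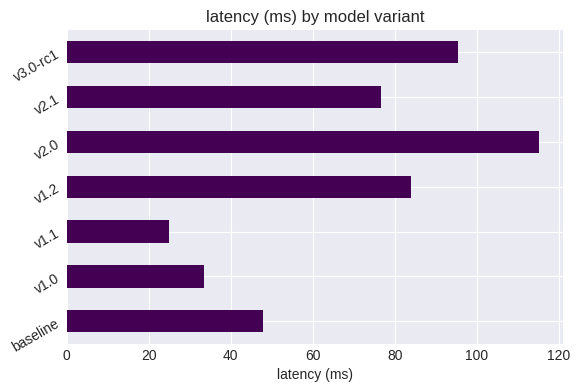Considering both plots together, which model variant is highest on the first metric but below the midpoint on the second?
Chart 2 median latency (ms) ≈ 80; below-median model variants: baseline, v1.0, v1.1. Among those, baseline has the highest score (≈ 0.9).

baseline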